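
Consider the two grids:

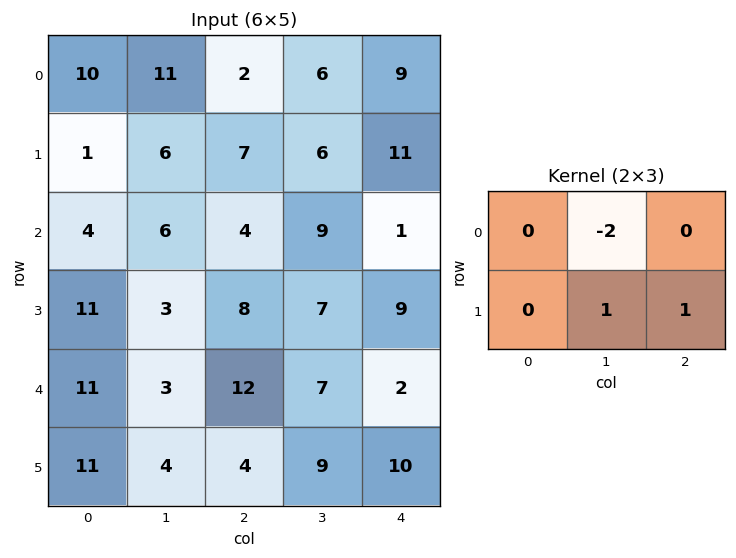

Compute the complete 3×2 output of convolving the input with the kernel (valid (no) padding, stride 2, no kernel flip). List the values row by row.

-9 5
-1 -2
2 5

Output[0,0]: The receptive field on the input at this output position is [10 11 2 / 1 6 7]. Elementwise product with the kernel and sum: 11·-2 + 6·1 + 7·1.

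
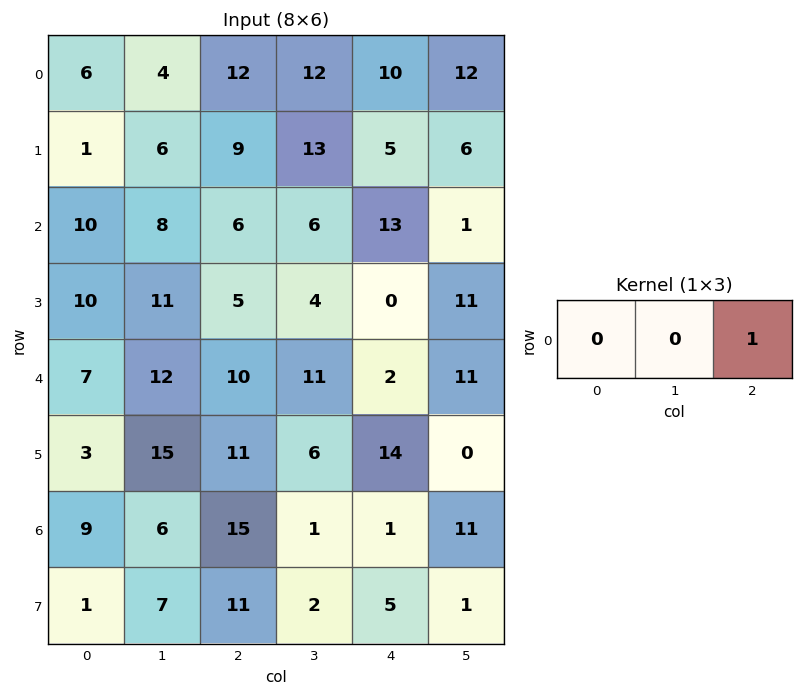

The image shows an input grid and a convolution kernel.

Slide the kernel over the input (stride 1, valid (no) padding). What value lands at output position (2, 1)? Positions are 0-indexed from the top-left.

6

The receptive field on the input at this output position is [8 6 6]. Elementwise product with the kernel and sum: 6·1.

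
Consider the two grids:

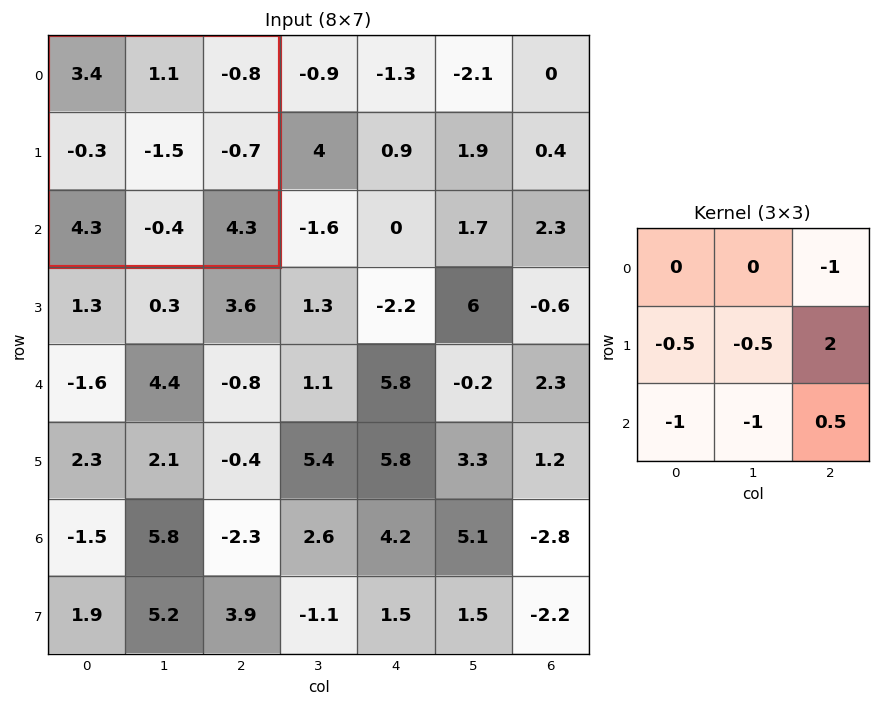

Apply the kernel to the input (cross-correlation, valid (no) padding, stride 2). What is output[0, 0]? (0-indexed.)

-1.45

The receptive field on the input at this output position is [3.4 1.1 -0.8 / -0.3 -1.5 -0.7 / 4.3 -0.4 4.3]. Elementwise product with the kernel and sum: -0.8·-1 + -0.3·-0.5 + -1.5·-0.5 + -0.7·2 + 4.3·-1 + -0.4·-1 + 4.3·0.5.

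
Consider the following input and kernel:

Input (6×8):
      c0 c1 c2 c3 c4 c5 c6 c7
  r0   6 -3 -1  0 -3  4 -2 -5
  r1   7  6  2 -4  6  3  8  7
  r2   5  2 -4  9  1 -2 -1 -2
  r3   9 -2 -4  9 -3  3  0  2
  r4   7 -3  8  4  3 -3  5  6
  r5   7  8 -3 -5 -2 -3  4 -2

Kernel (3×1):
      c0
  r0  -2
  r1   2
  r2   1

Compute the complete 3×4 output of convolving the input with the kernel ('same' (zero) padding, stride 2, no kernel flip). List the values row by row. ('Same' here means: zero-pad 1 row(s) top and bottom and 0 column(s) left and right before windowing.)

19 0 0 4
5 -16 -13 -18
3 21 10 14

Output[0,0]: The receptive field on the zero-padded input at this output position is [0 / 6 / 7]. Elementwise product with the kernel and sum: 0·-2 + 6·2 + 7·1.
Output[0,1]: The receptive field on the zero-padded input at this output position is [0 / -1 / 2]. Elementwise product with the kernel and sum: 0·-2 + -1·2 + 2·1.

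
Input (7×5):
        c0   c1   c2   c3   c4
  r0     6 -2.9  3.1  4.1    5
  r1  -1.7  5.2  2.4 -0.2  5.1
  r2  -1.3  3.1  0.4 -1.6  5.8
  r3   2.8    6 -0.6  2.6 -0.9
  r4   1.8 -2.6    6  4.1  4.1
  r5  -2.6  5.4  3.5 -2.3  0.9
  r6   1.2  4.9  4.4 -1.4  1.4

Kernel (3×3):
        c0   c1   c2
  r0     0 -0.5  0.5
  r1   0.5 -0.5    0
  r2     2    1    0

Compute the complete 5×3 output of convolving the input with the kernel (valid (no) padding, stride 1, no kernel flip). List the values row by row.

Output[0,0]: The receptive field on the input at this output position is [6 -2.9 3.1 / -1.7 5.2 2.4 / -1.3 3.1 0.4]. Elementwise product with the kernel and sum: -2.9·-0.5 + 3.1·0.5 + -1.7·0.5 + 5.2·-0.5 + -1.3·2 + 3.1·1.
Output[0,1]: The receptive field on the input at this output position is [-2.9 3.1 4.1 / 5.2 2.4 -0.2 / 3.1 0.4 -1.6]. Elementwise product with the kernel and sum: 3.1·-0.5 + 4.1·0.5 + 5.2·0.5 + 2.4·-0.5 + 3.1·2 + 0.4·1.

0.05 8.5 0.95
8 11.45 5.05
-1.95 3.1 18.2
-0.9 11.6 3.9
7.6 14.2 10.3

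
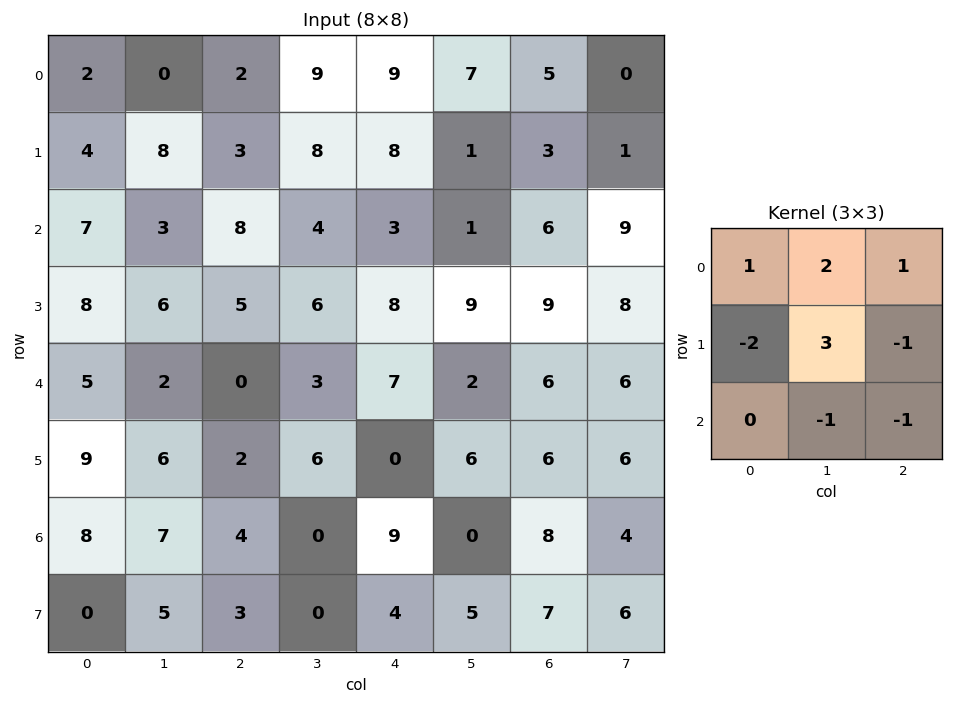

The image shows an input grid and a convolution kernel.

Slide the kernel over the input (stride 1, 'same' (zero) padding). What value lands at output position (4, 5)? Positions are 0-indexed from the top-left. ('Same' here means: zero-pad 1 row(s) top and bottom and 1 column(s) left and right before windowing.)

9

The receptive field on the zero-padded input at this output position is [8 9 9 / 7 2 6 / 0 6 6]. Elementwise product with the kernel and sum: 8·1 + 9·2 + 9·1 + 7·-2 + 2·3 + 6·-1 + 6·-1 + 6·-1.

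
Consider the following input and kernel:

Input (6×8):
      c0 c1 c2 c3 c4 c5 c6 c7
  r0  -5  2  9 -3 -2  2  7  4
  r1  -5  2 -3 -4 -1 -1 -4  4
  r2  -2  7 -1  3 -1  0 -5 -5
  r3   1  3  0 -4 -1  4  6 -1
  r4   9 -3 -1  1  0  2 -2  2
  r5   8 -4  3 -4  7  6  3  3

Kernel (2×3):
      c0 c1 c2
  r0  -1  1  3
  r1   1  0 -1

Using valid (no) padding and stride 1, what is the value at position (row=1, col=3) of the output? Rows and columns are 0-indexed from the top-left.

The receptive field on the input at this output position is [-4 -1 -1 / 3 -1 0]. Elementwise product with the kernel and sum: -4·-1 + -1·1 + -1·3 + 3·1 + 0·-1.

3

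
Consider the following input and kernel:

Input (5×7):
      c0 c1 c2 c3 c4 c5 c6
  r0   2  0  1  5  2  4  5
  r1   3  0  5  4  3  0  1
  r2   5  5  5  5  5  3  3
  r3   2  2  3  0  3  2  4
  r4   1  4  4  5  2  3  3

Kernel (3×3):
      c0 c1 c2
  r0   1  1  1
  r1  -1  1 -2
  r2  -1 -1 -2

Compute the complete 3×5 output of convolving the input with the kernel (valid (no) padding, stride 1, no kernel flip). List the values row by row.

Output[0,0]: The receptive field on the input at this output position is [2 0 1 / 3 0 5 / 5 5 5]. Elementwise product with the kernel and sum: 2·1 + 0·1 + 1·1 + 3·-1 + 0·1 + 5·-2 + 5·-1 + 5·-1 + 5·-2.

-30 -17 -19 -6 -8
-12 -6 -7 -6 -17
-4 -2 -7 -1 -9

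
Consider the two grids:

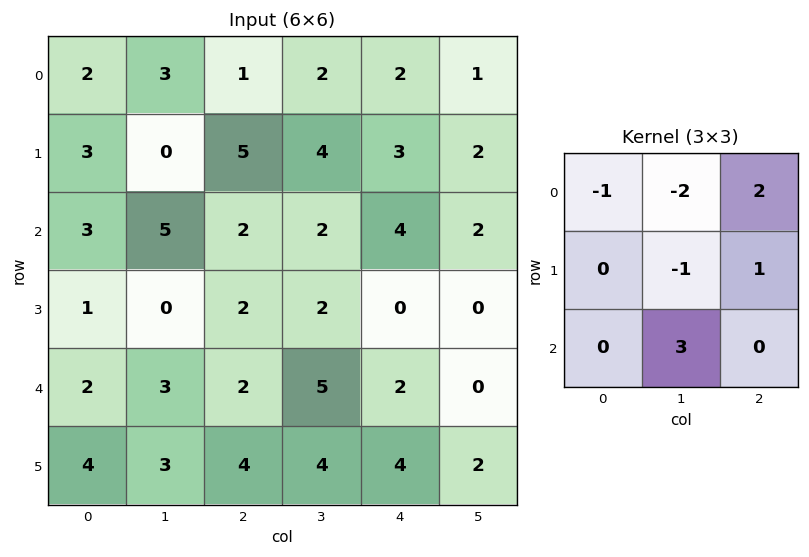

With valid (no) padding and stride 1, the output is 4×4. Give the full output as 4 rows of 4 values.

Output[0,0]: The receptive field on the input at this output position is [2 3 1 / 3 0 5 / 3 5 2]. Elementwise product with the kernel and sum: 2·-1 + 3·-2 + 1·2 + 0·-1 + 5·1 + 5·3.
Output[0,1]: The receptive field on the input at this output position is [3 1 2 / 0 5 4 / 5 2 2]. Elementwise product with the kernel and sum: 3·-1 + 1·-2 + 2·2 + 5·-1 + 4·1 + 2·3.

14 4 4 7
4 4 1 -8
2 1 15 0
11 15 3 8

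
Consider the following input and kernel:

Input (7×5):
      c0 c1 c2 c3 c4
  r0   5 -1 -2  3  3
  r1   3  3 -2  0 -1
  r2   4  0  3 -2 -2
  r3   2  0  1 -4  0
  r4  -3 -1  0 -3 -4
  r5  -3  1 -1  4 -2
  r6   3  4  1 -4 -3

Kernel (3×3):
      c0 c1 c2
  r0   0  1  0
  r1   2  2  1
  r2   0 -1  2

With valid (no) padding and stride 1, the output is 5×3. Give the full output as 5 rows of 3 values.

15 -7 -4
16 -7 4
6 -5 -13
-11 5 -22
-8 -5 -1

Output[0,0]: The receptive field on the input at this output position is [5 -1 -2 / 3 3 -2 / 4 0 3]. Elementwise product with the kernel and sum: -1·1 + 3·2 + 3·2 + -2·1 + 0·-1 + 3·2.
Output[0,1]: The receptive field on the input at this output position is [-1 -2 3 / 3 -2 0 / 0 3 -2]. Elementwise product with the kernel and sum: -2·1 + 3·2 + -2·2 + 0·1 + 3·-1 + -2·2.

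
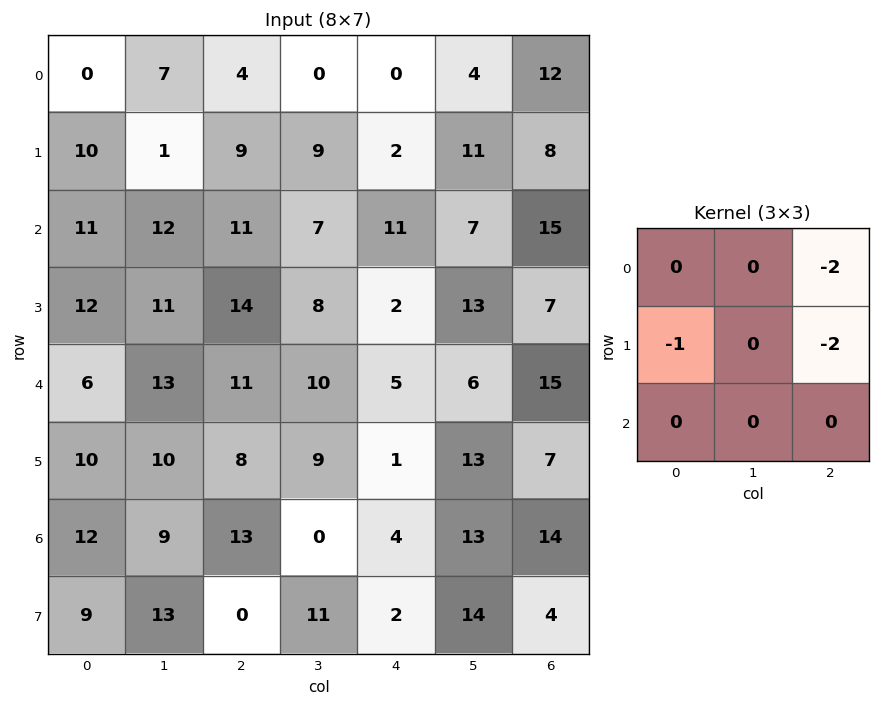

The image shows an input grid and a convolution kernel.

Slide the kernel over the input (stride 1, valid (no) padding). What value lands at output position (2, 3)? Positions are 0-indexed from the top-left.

The receptive field on the input at this output position is [7 11 7 / 8 2 13 / 10 5 6]. Elementwise product with the kernel and sum: 7·-2 + 8·-1 + 13·-2.

-48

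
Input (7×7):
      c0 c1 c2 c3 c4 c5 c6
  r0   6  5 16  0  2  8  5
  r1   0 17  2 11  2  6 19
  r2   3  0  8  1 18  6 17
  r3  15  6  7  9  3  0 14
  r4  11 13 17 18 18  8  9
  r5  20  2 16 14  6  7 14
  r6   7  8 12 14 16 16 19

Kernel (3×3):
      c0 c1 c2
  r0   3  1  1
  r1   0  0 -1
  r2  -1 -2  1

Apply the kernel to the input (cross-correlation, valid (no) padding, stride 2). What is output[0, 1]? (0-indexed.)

56

The receptive field on the input at this output position is [16 0 2 / 2 11 2 / 8 1 18]. Elementwise product with the kernel and sum: 16·3 + 0·1 + 2·1 + 2·-1 + 8·-1 + 1·-2 + 18·1.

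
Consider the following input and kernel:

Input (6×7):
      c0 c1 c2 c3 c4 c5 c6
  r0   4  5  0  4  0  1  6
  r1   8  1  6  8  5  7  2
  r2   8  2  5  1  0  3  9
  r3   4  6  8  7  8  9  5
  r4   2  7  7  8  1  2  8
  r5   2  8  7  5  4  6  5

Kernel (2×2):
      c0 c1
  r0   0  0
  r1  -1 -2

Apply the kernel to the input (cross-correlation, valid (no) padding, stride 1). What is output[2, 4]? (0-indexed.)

-26

The receptive field on the input at this output position is [0 3 / 8 9]. Elementwise product with the kernel and sum: 8·-1 + 9·-2.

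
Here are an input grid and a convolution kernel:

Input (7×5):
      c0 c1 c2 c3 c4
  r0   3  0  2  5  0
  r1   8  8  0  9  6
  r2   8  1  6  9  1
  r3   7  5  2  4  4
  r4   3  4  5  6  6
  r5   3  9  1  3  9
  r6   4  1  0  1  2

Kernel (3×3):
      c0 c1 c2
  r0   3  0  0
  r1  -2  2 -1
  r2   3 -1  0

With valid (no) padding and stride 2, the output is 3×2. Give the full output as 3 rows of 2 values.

32 27
23 27
31 9

Output[0,0]: The receptive field on the input at this output position is [3 0 2 / 8 8 0 / 8 1 6]. Elementwise product with the kernel and sum: 3·3 + 8·-2 + 8·2 + 0·-1 + 8·3 + 1·-1.
Output[0,1]: The receptive field on the input at this output position is [2 5 0 / 0 9 6 / 6 9 1]. Elementwise product with the kernel and sum: 2·3 + 0·-2 + 9·2 + 6·-1 + 6·3 + 9·-1.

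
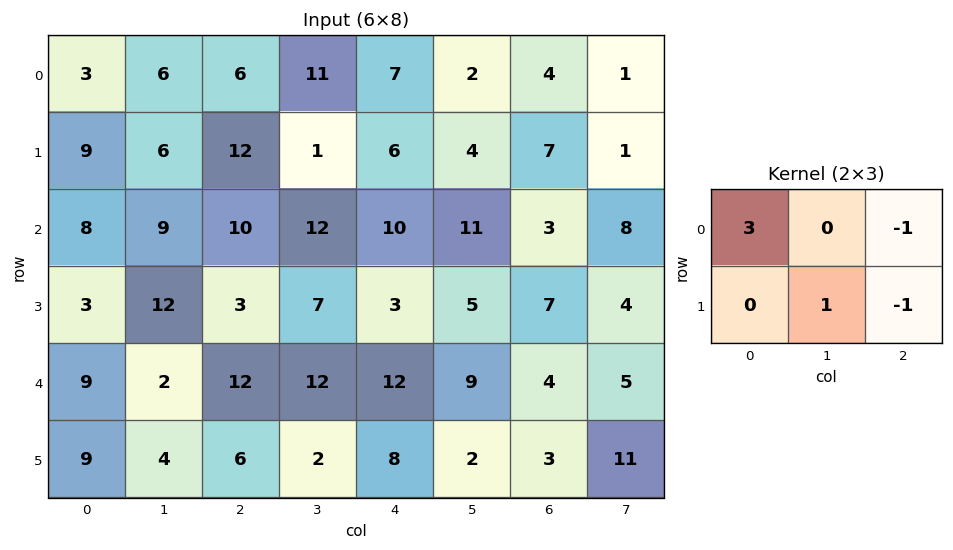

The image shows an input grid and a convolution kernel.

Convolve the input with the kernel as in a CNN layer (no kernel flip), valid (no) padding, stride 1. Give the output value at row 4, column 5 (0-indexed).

The receptive field on the input at this output position is [9 4 5 / 2 3 11]. Elementwise product with the kernel and sum: 9·3 + 5·-1 + 3·1 + 11·-1.

14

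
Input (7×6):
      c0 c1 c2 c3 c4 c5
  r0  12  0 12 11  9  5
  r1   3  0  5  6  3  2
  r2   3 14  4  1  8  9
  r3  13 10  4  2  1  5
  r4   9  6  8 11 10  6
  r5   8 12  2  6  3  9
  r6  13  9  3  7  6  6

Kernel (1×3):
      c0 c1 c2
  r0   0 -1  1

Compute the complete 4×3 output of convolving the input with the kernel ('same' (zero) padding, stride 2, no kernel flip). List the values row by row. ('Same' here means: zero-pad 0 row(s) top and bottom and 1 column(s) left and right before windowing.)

Output[0,0]: The receptive field on the zero-padded input at this output position is [0 12 0]. Elementwise product with the kernel and sum: 12·-1 + 0·1.
Output[0,1]: The receptive field on the zero-padded input at this output position is [0 12 11]. Elementwise product with the kernel and sum: 12·-1 + 11·1.

-12 -1 -4
11 -3 1
-3 3 -4
-4 4 0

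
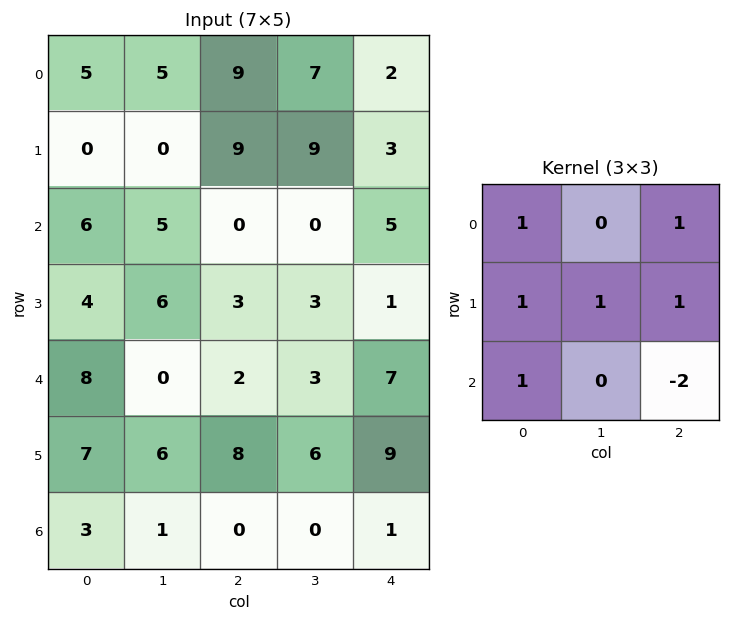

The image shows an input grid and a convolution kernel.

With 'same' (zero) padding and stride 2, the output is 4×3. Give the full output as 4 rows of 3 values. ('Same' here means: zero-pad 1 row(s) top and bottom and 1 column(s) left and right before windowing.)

Output[0,0]: The receptive field on the zero-padded input at this output position is [0 0 0 / 0 5 5 / 0 0 0]. Elementwise product with the kernel and sum: 0·1 + 0·1 + 0·1 + 5·1 + 5·1 + 0·1 + 0·-2.

10 3 18
-1 14 17
2 8 19
10 13 7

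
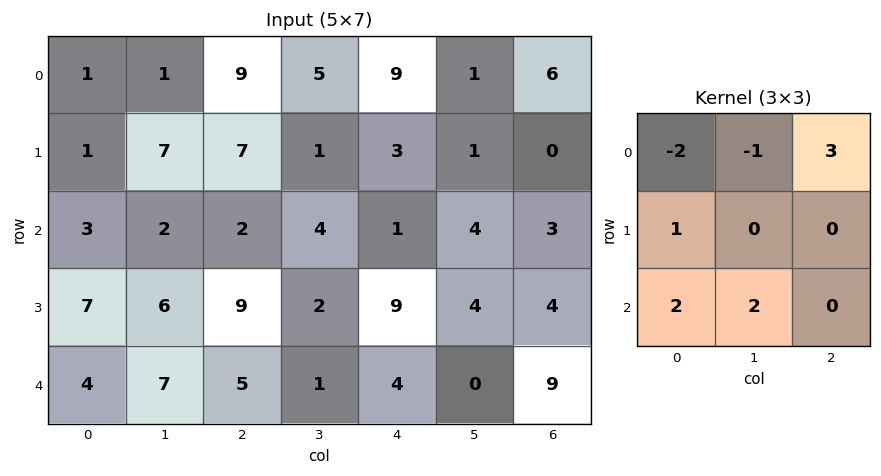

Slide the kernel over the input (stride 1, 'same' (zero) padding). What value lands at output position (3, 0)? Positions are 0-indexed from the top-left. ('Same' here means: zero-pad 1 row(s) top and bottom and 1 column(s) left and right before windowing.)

The receptive field on the zero-padded input at this output position is [0 3 2 / 0 7 6 / 0 4 7]. Elementwise product with the kernel and sum: 0·-2 + 3·-1 + 2·3 + 0·1 + 0·2 + 4·2.

11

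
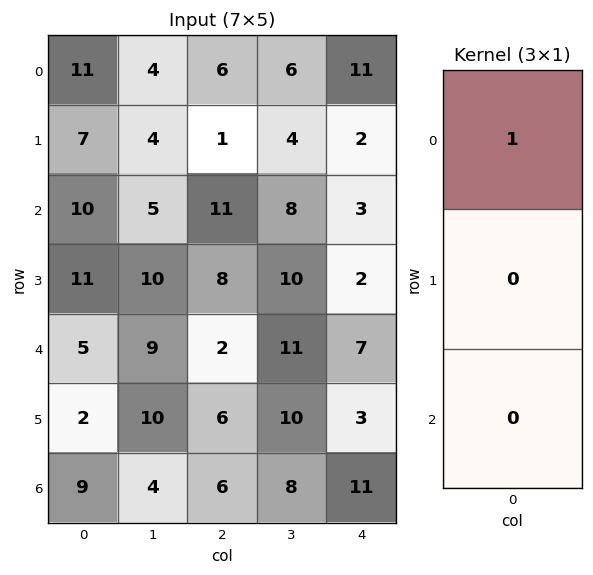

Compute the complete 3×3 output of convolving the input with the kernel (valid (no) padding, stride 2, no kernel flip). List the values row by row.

11 6 11
10 11 3
5 2 7

Output[0,0]: The receptive field on the input at this output position is [11 / 7 / 10]. Elementwise product with the kernel and sum: 11·1.
Output[0,1]: The receptive field on the input at this output position is [6 / 1 / 11]. Elementwise product with the kernel and sum: 6·1.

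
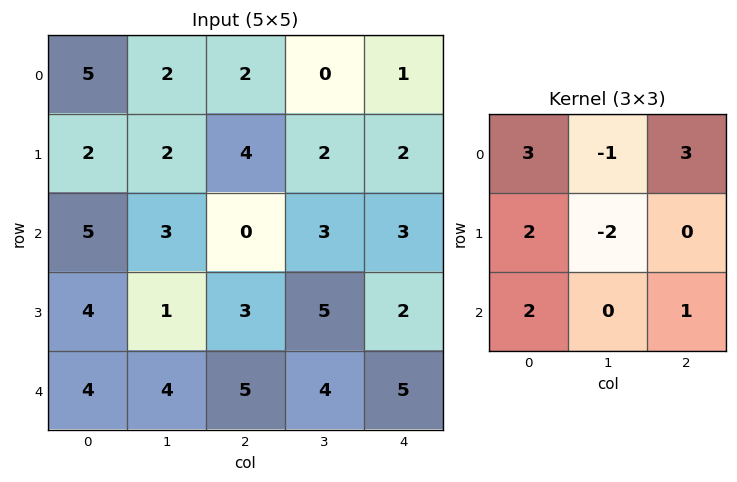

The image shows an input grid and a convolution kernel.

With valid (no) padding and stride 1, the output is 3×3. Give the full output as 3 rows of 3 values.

Output[0,0]: The receptive field on the input at this output position is [5 2 2 / 2 2 4 / 5 3 0]. Elementwise product with the kernel and sum: 5·3 + 2·-1 + 2·3 + 2·2 + 2·-2 + 5·2 + 0·1.
Output[0,1]: The receptive field on the input at this output position is [2 2 0 / 2 4 2 / 3 0 3]. Elementwise product with the kernel and sum: 2·3 + 2·-1 + 0·3 + 2·2 + 4·-2 + 3·2 + 3·1.

29 9 16
31 21 18
31 26 17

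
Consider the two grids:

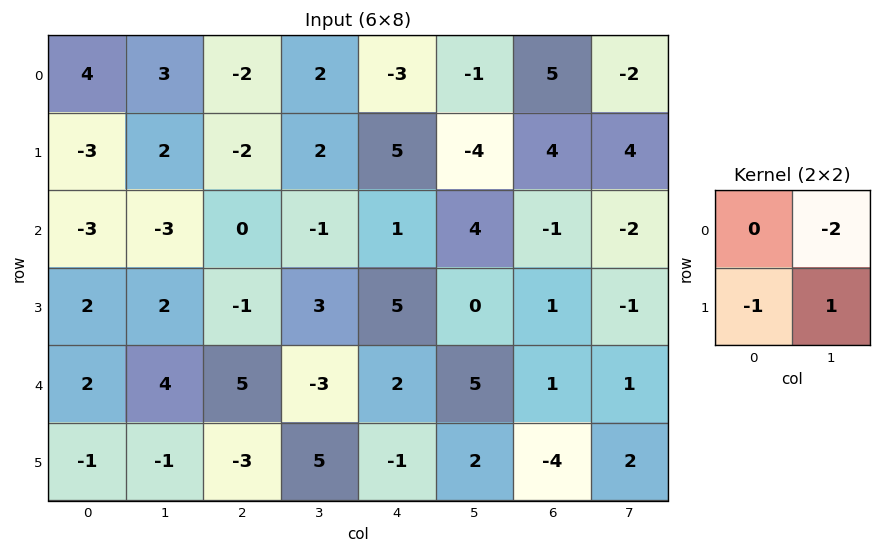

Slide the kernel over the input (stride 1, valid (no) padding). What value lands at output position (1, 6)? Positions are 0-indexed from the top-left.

-9

The receptive field on the input at this output position is [4 4 / -1 -2]. Elementwise product with the kernel and sum: 4·-2 + -1·-1 + -2·1.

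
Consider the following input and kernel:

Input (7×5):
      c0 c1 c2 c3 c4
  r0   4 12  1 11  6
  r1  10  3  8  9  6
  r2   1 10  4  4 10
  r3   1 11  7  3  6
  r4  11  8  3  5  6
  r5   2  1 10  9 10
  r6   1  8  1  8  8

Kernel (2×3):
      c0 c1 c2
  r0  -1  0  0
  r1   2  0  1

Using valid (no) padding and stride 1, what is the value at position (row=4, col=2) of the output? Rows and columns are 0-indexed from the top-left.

27

The receptive field on the input at this output position is [3 5 6 / 10 9 10]. Elementwise product with the kernel and sum: 3·-1 + 10·2 + 10·1.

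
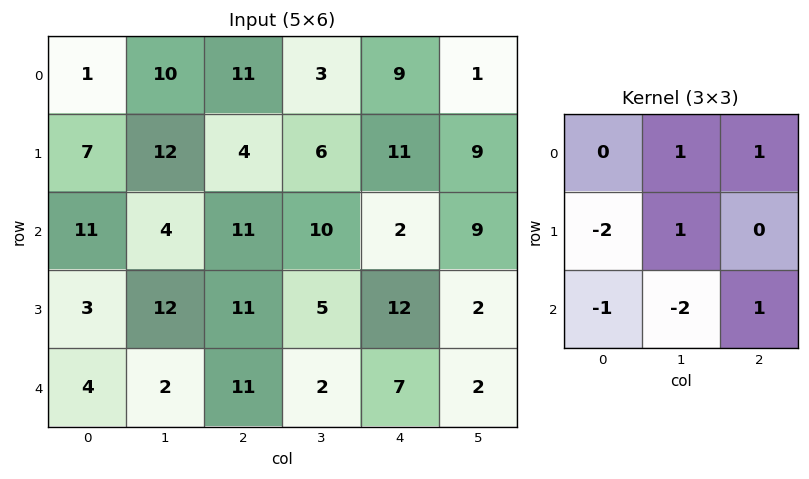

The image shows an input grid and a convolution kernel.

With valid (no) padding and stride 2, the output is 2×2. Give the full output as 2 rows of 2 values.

11 -19
24 -13

Output[0,0]: The receptive field on the input at this output position is [1 10 11 / 7 12 4 / 11 4 11]. Elementwise product with the kernel and sum: 10·1 + 11·1 + 7·-2 + 12·1 + 11·-1 + 4·-2 + 11·1.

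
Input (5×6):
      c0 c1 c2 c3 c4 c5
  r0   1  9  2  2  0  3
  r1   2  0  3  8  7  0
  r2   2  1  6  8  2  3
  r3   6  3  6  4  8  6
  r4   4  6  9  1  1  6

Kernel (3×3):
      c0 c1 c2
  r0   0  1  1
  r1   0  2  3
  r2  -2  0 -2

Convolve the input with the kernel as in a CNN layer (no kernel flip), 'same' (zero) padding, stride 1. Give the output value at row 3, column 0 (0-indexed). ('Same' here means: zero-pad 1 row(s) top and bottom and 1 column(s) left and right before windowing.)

The receptive field on the zero-padded input at this output position is [0 2 1 / 0 6 3 / 0 4 6]. Elementwise product with the kernel and sum: 2·1 + 1·1 + 6·2 + 3·3 + 0·-2 + 6·-2.

12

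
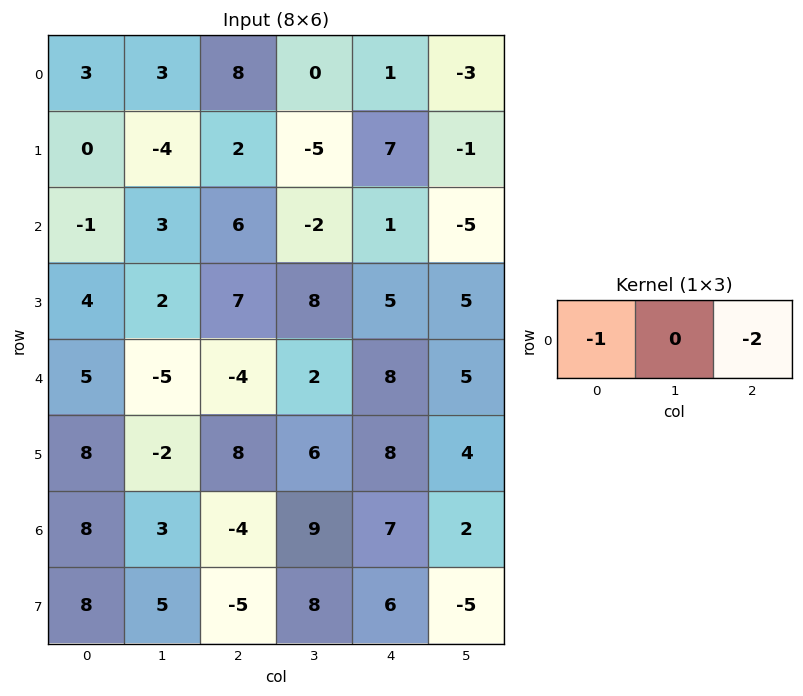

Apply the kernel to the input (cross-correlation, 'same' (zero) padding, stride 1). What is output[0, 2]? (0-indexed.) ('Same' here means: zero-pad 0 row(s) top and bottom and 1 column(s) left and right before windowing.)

The receptive field on the zero-padded input at this output position is [3 8 0]. Elementwise product with the kernel and sum: 3·-1 + 0·-2.

-3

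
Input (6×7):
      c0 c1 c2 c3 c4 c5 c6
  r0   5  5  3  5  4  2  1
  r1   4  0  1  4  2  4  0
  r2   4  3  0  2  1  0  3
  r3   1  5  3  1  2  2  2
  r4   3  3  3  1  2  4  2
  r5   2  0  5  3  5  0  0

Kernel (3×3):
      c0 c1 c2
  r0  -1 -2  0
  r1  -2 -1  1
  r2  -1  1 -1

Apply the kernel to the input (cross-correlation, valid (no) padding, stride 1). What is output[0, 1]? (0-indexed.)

The receptive field on the input at this output position is [5 3 5 / 0 1 4 / 3 0 2]. Elementwise product with the kernel and sum: 5·-1 + 3·-2 + 0·-2 + 1·-1 + 4·1 + 3·-1 + 0·1 + 2·-1.

-13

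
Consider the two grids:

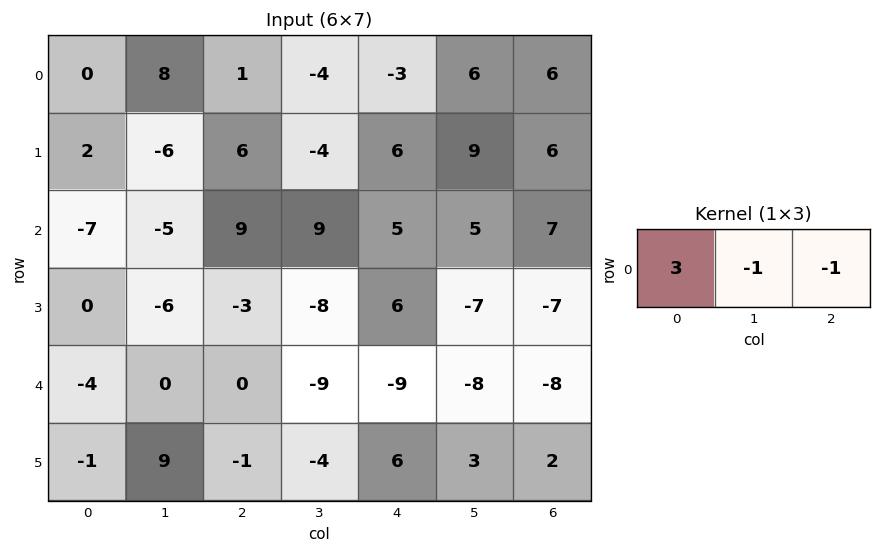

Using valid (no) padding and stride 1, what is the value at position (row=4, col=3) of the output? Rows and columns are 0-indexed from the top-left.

The receptive field on the input at this output position is [-9 -9 -8]. Elementwise product with the kernel and sum: -9·3 + -9·-1 + -8·-1.

-10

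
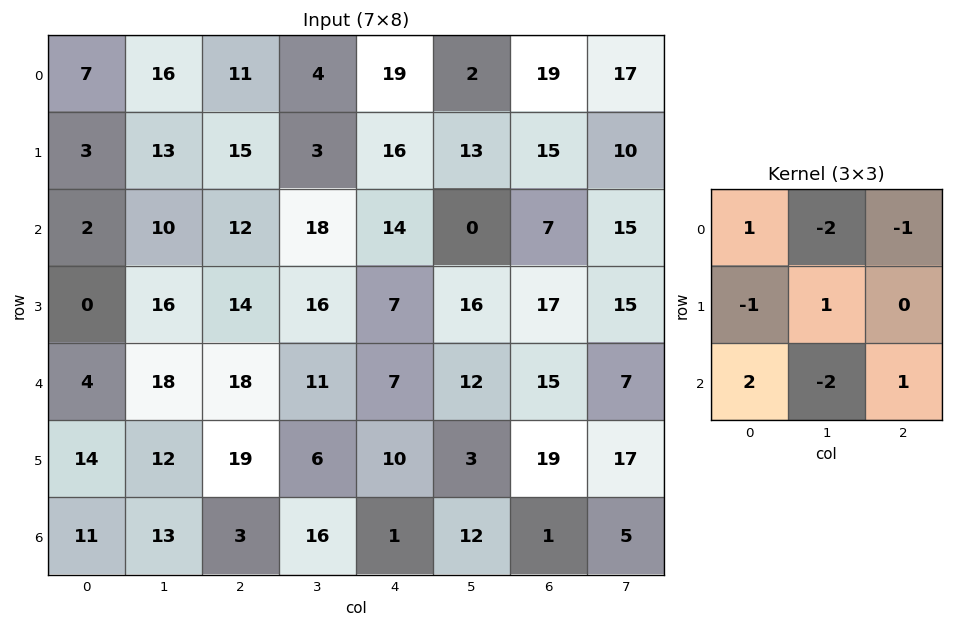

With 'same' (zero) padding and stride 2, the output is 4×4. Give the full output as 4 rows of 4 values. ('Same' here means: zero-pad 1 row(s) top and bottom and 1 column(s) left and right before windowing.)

Output[0,0]: The receptive field on the zero-padded input at this output position is [0 0 0 / 0 7 16 / 0 3 13]. Elementwise product with the kernel and sum: 0·1 + 0·-2 + 0·-1 + 0·-1 + 7·1 + 0·2 + 3·-2 + 13·1.
Output[0,1]: The receptive field on the zero-padded input at this output position is [0 0 0 / 16 11 4 / 13 15 3]. Elementwise product with the kernel and sum: 0·1 + 0·-2 + 0·-1 + 16·-1 + 11·1 + 13·2 + 15·-2 + 3·1.

14 -6 2 23
-1 2 -12 -7
-28 -36 -23 -45
-29 -42 -32 -63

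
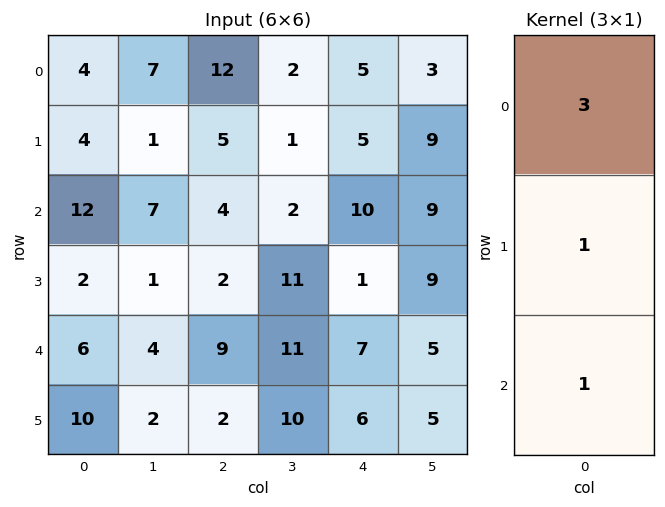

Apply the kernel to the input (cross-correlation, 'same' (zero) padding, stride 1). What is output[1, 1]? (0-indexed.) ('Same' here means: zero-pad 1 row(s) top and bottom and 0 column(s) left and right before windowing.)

29

The receptive field on the zero-padded input at this output position is [7 / 1 / 7]. Elementwise product with the kernel and sum: 7·3 + 1·1 + 7·1.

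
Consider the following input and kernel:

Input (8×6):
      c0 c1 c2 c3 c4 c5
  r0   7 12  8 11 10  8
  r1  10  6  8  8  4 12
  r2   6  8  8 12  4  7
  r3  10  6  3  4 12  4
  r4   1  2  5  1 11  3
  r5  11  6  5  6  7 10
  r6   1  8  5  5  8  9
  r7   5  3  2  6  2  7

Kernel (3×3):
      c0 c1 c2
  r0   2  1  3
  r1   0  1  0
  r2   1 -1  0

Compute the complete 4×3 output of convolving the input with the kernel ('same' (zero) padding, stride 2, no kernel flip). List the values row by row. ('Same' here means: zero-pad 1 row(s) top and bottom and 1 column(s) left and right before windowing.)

Output[0,0]: The receptive field on the zero-padded input at this output position is [0 0 0 / 0 7 12 / 0 10 6]. Elementwise product with the kernel and sum: 0·2 + 0·1 + 0·3 + 7·1 + 0·1 + 10·-1.
Output[0,1]: The receptive field on the zero-padded input at this output position is [0 0 0 / 12 8 11 / 6 8 8]. Elementwise product with the kernel and sum: 0·2 + 0·1 + 0·3 + 8·1 + 6·1 + 8·-1.

-3 6 14
24 55 52
18 33 42
25 41 61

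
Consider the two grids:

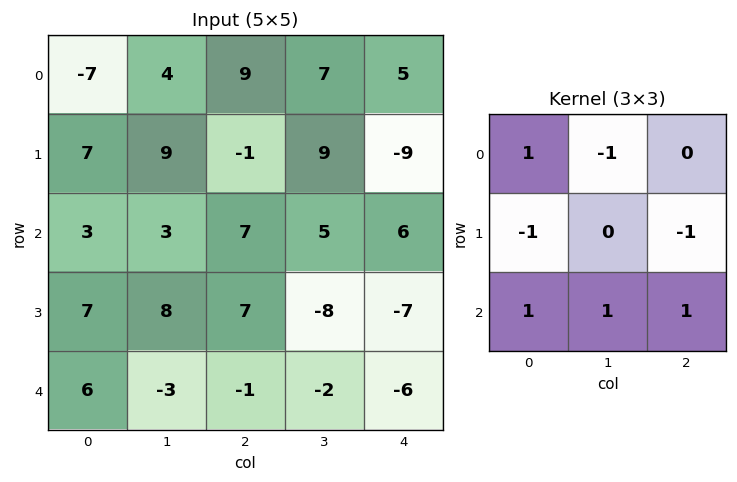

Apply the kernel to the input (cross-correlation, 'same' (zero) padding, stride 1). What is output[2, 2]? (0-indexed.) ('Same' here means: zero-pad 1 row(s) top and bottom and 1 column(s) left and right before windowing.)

The receptive field on the zero-padded input at this output position is [9 -1 9 / 3 7 5 / 8 7 -8]. Elementwise product with the kernel and sum: 9·1 + -1·-1 + 3·-1 + 5·-1 + 8·1 + 7·1 + -8·1.

9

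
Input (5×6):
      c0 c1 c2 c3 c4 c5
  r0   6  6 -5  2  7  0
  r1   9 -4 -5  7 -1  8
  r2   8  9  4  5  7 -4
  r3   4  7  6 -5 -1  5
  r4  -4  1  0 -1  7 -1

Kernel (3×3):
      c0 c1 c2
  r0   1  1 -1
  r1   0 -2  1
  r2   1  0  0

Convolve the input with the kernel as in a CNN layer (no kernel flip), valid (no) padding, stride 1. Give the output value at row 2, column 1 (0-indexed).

-8

The receptive field on the input at this output position is [9 4 5 / 7 6 -5 / 1 0 -1]. Elementwise product with the kernel and sum: 9·1 + 4·1 + 5·-1 + 6·-2 + -5·1 + 1·1.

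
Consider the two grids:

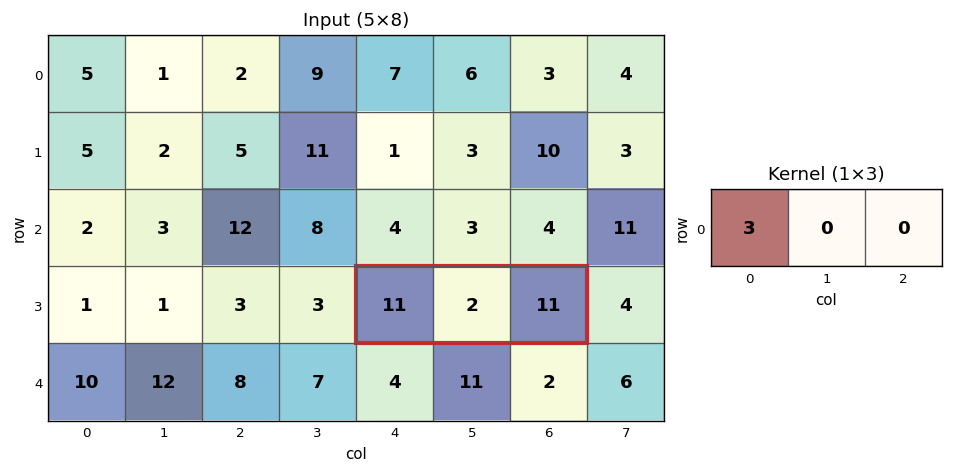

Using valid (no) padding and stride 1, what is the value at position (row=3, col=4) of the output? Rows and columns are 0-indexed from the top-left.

The receptive field on the input at this output position is [11 2 11]. Elementwise product with the kernel and sum: 11·3.

33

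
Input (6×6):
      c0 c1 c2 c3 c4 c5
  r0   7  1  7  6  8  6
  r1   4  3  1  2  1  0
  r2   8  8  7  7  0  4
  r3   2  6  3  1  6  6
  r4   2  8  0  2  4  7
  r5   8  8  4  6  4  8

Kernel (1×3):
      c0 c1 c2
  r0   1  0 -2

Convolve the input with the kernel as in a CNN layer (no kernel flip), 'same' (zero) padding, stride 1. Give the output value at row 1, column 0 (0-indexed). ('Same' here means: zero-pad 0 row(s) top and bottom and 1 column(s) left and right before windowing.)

-6

The receptive field on the zero-padded input at this output position is [0 4 3]. Elementwise product with the kernel and sum: 0·1 + 3·-2.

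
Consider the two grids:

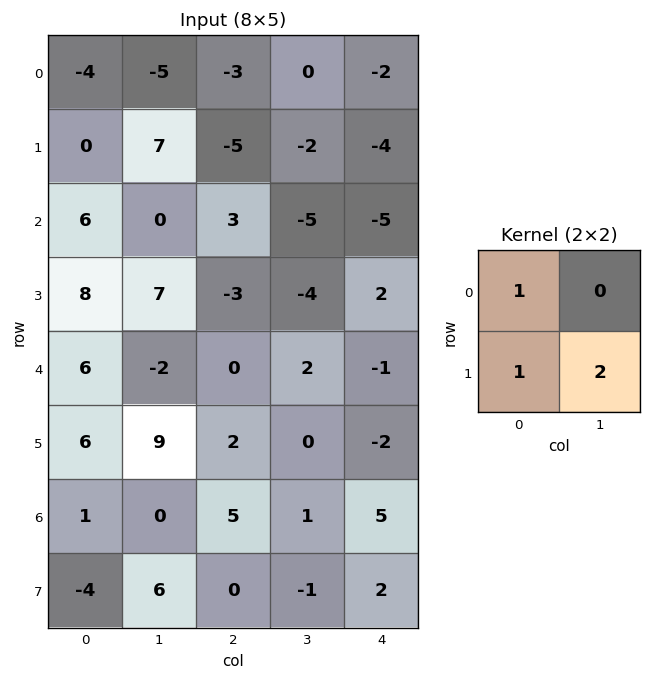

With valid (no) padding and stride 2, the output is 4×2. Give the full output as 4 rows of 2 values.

10 -12
28 -8
30 2
9 3

Output[0,0]: The receptive field on the input at this output position is [-4 -5 / 0 7]. Elementwise product with the kernel and sum: -4·1 + 0·1 + 7·2.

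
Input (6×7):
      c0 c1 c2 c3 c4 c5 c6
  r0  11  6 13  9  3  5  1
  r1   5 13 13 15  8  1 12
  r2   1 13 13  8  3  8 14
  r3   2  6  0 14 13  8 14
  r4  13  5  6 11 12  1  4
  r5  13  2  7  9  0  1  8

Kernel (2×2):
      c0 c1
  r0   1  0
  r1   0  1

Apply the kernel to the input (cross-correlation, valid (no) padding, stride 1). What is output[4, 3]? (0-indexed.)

The receptive field on the input at this output position is [11 12 / 9 0]. Elementwise product with the kernel and sum: 11·1 + 0·1.

11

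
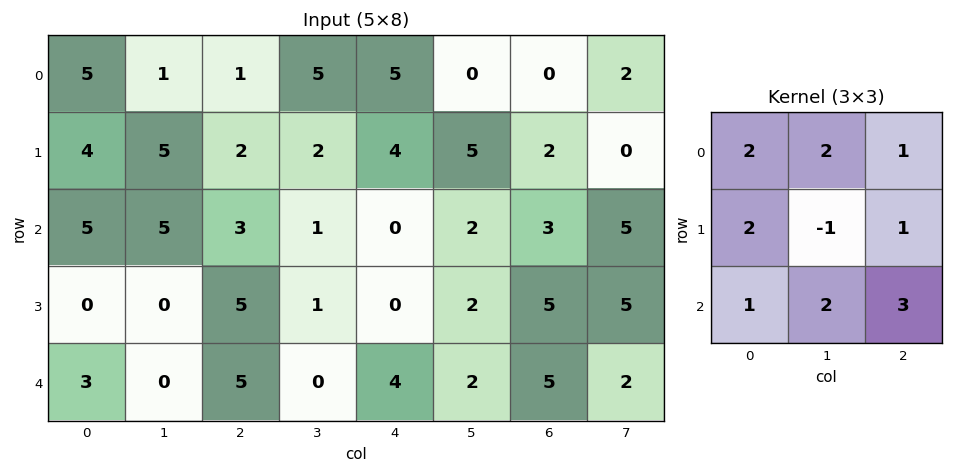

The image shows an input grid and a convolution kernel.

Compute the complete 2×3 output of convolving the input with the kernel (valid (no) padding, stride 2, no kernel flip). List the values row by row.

42 28 28
46 34 33

Output[0,0]: The receptive field on the input at this output position is [5 1 1 / 4 5 2 / 5 5 3]. Elementwise product with the kernel and sum: 5·2 + 1·2 + 1·1 + 4·2 + 5·-1 + 2·1 + 5·1 + 5·2 + 3·3.
Output[0,1]: The receptive field on the input at this output position is [1 5 5 / 2 2 4 / 3 1 0]. Elementwise product with the kernel and sum: 1·2 + 5·2 + 5·1 + 2·2 + 2·-1 + 4·1 + 3·1 + 1·2 + 0·3.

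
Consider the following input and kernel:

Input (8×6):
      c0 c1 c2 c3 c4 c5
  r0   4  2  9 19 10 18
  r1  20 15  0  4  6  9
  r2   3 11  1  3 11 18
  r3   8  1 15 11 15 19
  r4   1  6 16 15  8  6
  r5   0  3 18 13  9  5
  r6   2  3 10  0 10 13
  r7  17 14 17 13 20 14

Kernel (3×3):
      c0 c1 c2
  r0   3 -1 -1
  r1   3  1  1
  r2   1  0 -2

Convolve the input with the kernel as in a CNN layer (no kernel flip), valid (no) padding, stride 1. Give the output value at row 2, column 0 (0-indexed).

6

The receptive field on the input at this output position is [3 11 1 / 8 1 15 / 1 6 16]. Elementwise product with the kernel and sum: 3·3 + 11·-1 + 1·-1 + 8·3 + 1·1 + 15·1 + 1·1 + 16·-2.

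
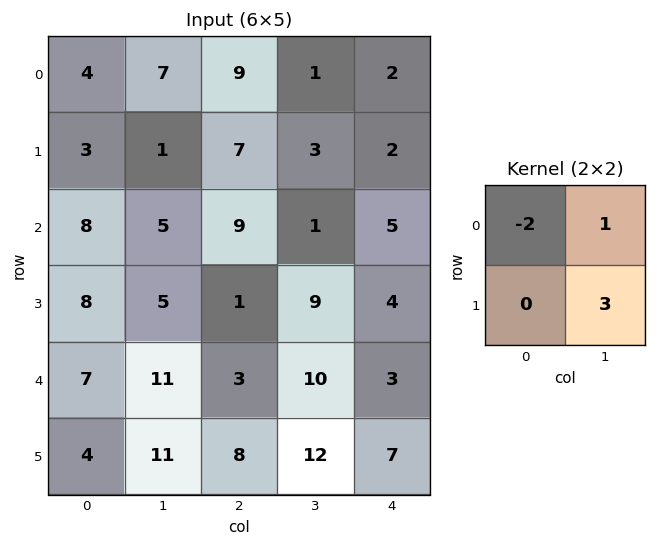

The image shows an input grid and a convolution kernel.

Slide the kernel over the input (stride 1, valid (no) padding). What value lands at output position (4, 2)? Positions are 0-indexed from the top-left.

40

The receptive field on the input at this output position is [3 10 / 8 12]. Elementwise product with the kernel and sum: 3·-2 + 10·1 + 12·3.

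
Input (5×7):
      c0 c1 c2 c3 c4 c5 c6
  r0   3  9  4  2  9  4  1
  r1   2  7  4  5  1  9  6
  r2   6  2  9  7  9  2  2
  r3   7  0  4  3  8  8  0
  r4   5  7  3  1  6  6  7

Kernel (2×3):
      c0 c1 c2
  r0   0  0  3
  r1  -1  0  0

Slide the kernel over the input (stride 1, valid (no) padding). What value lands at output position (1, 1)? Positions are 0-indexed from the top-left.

The receptive field on the input at this output position is [7 4 5 / 2 9 7]. Elementwise product with the kernel and sum: 5·3 + 2·-1.

13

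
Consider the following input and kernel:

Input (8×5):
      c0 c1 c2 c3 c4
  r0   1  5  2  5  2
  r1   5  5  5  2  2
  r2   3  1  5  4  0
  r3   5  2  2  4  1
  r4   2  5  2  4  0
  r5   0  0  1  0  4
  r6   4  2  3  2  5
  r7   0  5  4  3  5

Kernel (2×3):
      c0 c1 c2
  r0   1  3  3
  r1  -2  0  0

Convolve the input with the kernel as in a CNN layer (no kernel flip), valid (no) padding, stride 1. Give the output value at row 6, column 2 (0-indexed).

The receptive field on the input at this output position is [3 2 5 / 4 3 5]. Elementwise product with the kernel and sum: 3·1 + 2·3 + 5·3 + 4·-2.

16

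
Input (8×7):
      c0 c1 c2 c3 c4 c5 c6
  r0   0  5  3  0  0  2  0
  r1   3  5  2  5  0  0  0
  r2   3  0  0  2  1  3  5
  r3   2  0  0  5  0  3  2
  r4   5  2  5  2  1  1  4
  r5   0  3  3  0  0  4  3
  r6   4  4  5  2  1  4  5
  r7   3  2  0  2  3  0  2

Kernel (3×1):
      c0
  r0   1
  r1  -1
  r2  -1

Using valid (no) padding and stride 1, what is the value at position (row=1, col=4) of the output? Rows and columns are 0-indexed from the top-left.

-1

The receptive field on the input at this output position is [0 / 1 / 0]. Elementwise product with the kernel and sum: 0·1 + 1·-1 + 0·-1.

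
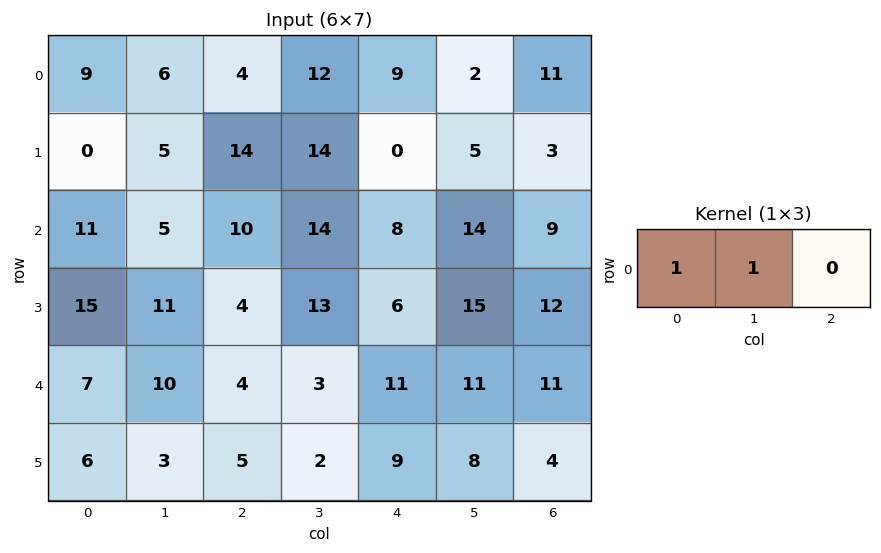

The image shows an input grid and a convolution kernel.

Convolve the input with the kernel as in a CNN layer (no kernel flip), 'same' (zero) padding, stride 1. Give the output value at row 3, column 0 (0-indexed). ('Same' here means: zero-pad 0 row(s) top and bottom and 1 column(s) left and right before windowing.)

The receptive field on the zero-padded input at this output position is [0 15 11]. Elementwise product with the kernel and sum: 0·1 + 15·1.

15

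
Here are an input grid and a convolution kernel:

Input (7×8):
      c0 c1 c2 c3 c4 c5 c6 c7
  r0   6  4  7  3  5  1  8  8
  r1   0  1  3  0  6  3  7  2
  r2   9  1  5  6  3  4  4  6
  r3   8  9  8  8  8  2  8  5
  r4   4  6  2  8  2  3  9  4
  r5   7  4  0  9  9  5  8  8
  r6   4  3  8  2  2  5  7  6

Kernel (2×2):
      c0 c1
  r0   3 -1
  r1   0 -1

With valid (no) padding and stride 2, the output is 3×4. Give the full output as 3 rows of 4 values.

Output[0,0]: The receptive field on the input at this output position is [6 4 / 0 1]. Elementwise product with the kernel and sum: 6·3 + 4·-1 + 1·-1.
Output[0,1]: The receptive field on the input at this output position is [7 3 / 3 0]. Elementwise product with the kernel and sum: 7·3 + 3·-1 + 0·-1.

13 18 11 14
17 1 3 1
2 -11 -2 15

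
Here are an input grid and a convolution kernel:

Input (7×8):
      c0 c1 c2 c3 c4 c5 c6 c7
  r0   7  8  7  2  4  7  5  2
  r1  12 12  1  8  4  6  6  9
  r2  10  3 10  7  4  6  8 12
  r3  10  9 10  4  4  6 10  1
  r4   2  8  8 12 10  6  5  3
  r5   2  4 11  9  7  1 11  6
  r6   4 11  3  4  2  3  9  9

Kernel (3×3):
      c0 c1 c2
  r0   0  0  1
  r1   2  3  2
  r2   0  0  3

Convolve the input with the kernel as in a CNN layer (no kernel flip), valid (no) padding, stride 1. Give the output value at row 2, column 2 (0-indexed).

74

The receptive field on the input at this output position is [10 7 4 / 10 4 4 / 8 12 10]. Elementwise product with the kernel and sum: 4·1 + 10·2 + 4·3 + 4·2 + 10·3.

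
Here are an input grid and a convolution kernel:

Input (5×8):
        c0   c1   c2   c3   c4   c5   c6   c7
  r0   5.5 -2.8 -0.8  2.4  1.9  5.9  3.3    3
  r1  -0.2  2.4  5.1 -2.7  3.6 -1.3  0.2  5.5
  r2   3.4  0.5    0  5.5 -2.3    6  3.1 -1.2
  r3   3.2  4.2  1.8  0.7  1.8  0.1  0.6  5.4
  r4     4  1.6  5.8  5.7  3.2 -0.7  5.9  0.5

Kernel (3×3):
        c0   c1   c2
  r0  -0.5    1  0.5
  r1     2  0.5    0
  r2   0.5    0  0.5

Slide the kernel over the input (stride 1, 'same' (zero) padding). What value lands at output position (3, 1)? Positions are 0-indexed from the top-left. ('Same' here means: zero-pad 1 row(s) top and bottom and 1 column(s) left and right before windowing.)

The receptive field on the zero-padded input at this output position is [3.4 0.5 0 / 3.2 4.2 1.8 / 4 1.6 5.8]. Elementwise product with the kernel and sum: 3.4·-0.5 + 0.5·1 + 0·0.5 + 3.2·2 + 4.2·0.5 + 4·0.5 + 5.8·0.5.

12.2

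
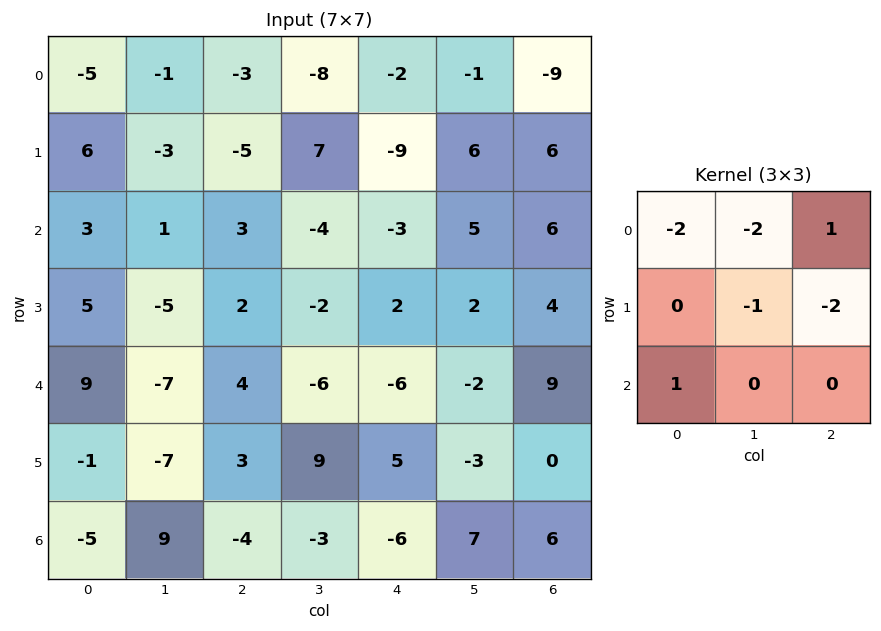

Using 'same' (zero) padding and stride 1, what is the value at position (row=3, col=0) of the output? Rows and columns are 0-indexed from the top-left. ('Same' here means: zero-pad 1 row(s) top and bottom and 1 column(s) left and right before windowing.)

The receptive field on the zero-padded input at this output position is [0 3 1 / 0 5 -5 / 0 9 -7]. Elementwise product with the kernel and sum: 0·-2 + 3·-2 + 1·1 + 5·-1 + -5·-2 + 0·1.

0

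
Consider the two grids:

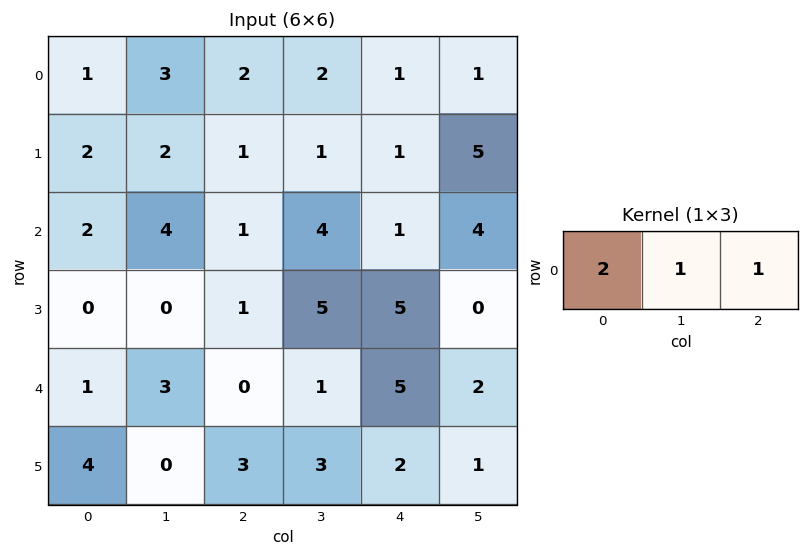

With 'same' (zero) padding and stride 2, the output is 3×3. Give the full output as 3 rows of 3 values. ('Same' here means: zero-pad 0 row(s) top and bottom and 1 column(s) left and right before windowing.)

Output[0,0]: The receptive field on the zero-padded input at this output position is [0 1 3]. Elementwise product with the kernel and sum: 0·2 + 1·1 + 3·1.
Output[0,1]: The receptive field on the zero-padded input at this output position is [3 2 2]. Elementwise product with the kernel and sum: 3·2 + 2·1 + 2·1.

4 10 6
6 13 13
4 7 9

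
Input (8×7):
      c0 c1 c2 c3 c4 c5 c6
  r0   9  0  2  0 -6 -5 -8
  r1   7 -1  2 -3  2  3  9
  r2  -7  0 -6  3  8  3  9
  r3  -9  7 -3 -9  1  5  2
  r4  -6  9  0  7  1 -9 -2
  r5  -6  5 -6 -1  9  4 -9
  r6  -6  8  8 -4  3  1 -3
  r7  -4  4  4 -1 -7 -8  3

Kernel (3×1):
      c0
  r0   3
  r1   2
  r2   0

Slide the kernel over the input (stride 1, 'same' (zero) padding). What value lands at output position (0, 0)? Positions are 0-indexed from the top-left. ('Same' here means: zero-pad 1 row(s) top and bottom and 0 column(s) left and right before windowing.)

18

The receptive field on the zero-padded input at this output position is [0 / 9 / 7]. Elementwise product with the kernel and sum: 0·3 + 9·2.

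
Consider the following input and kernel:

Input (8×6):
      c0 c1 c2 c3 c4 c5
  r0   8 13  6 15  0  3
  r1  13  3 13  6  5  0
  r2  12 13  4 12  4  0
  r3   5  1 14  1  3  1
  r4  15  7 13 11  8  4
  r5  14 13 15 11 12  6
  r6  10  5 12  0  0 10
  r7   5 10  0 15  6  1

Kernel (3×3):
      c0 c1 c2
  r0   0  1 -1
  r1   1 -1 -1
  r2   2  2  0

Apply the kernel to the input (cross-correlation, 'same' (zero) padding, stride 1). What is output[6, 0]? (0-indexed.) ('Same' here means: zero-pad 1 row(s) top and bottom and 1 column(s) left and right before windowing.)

The receptive field on the zero-padded input at this output position is [0 14 13 / 0 10 5 / 0 5 10]. Elementwise product with the kernel and sum: 14·1 + 13·-1 + 0·1 + 10·-1 + 5·-1 + 0·2 + 5·2.

-4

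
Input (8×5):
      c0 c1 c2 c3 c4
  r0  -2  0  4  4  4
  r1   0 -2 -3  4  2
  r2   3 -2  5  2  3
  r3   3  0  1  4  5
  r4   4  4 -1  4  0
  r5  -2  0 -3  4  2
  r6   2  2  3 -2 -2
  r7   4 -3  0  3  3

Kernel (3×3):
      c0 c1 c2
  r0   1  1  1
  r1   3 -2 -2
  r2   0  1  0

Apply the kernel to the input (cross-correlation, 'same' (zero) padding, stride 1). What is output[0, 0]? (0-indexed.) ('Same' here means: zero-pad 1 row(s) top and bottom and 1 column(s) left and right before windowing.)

4

The receptive field on the zero-padded input at this output position is [0 0 0 / 0 -2 0 / 0 0 -2]. Elementwise product with the kernel and sum: 0·1 + 0·1 + 0·1 + 0·3 + -2·-2 + 0·-2 + 0·1.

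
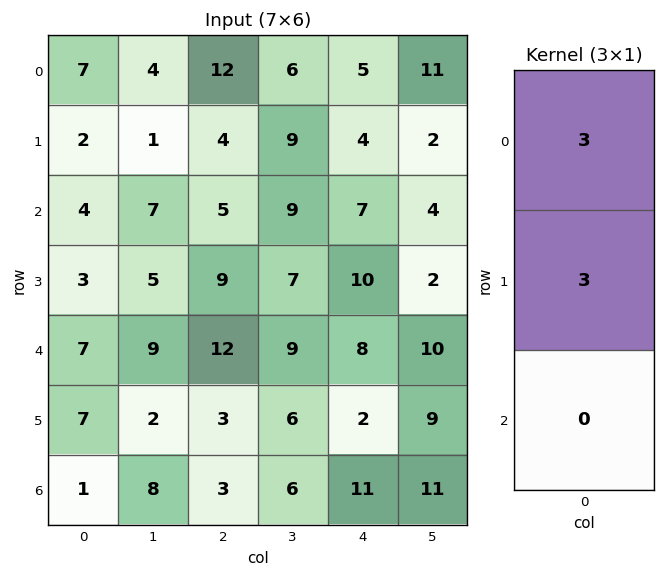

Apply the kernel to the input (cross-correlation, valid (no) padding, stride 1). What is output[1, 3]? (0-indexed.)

The receptive field on the input at this output position is [9 / 9 / 7]. Elementwise product with the kernel and sum: 9·3 + 9·3.

54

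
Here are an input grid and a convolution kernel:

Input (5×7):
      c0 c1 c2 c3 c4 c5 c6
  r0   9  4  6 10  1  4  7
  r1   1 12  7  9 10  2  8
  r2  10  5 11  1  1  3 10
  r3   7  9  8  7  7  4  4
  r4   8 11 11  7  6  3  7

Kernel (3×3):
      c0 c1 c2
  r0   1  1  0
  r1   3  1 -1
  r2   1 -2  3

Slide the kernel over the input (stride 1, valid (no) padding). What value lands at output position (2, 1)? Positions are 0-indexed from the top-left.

54

The receptive field on the input at this output position is [5 11 1 / 9 8 7 / 11 11 7]. Elementwise product with the kernel and sum: 5·1 + 11·1 + 9·3 + 8·1 + 7·-1 + 11·1 + 11·-2 + 7·3.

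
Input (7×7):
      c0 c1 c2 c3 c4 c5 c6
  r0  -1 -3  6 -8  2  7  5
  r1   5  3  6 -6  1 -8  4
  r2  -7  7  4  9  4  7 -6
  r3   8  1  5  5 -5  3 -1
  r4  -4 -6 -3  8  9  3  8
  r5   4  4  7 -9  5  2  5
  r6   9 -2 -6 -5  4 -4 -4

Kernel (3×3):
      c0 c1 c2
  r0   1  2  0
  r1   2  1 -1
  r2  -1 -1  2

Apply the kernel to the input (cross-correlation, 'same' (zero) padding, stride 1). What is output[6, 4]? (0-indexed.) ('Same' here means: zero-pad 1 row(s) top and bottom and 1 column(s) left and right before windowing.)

The receptive field on the zero-padded input at this output position is [-9 5 2 / -5 4 -4 / 0 0 0]. Elementwise product with the kernel and sum: -9·1 + 5·2 + -5·2 + 4·1 + -4·-1 + 0·-1 + 0·-1 + 0·2.

-1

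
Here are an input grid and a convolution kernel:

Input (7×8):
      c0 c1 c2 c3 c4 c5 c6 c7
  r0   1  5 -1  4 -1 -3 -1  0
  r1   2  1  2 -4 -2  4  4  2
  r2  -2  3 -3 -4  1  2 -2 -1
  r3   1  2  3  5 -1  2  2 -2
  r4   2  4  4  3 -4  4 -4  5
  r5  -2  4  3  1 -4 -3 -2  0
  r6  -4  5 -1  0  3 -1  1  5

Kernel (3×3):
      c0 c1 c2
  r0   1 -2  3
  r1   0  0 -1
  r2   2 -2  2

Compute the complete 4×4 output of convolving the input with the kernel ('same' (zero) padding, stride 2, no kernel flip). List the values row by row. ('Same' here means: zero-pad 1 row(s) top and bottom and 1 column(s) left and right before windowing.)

-7 -14 7 4
-2 -3 26 -1
12 12 13 -15
11 1 1 -4

Output[0,0]: The receptive field on the zero-padded input at this output position is [0 0 0 / 0 1 5 / 0 2 1]. Elementwise product with the kernel and sum: 0·1 + 0·-2 + 0·3 + 5·-1 + 0·2 + 2·-2 + 1·2.
Output[0,1]: The receptive field on the zero-padded input at this output position is [0 0 0 / 5 -1 4 / 1 2 -4]. Elementwise product with the kernel and sum: 0·1 + 0·-2 + 0·3 + 4·-1 + 1·2 + 2·-2 + -4·2.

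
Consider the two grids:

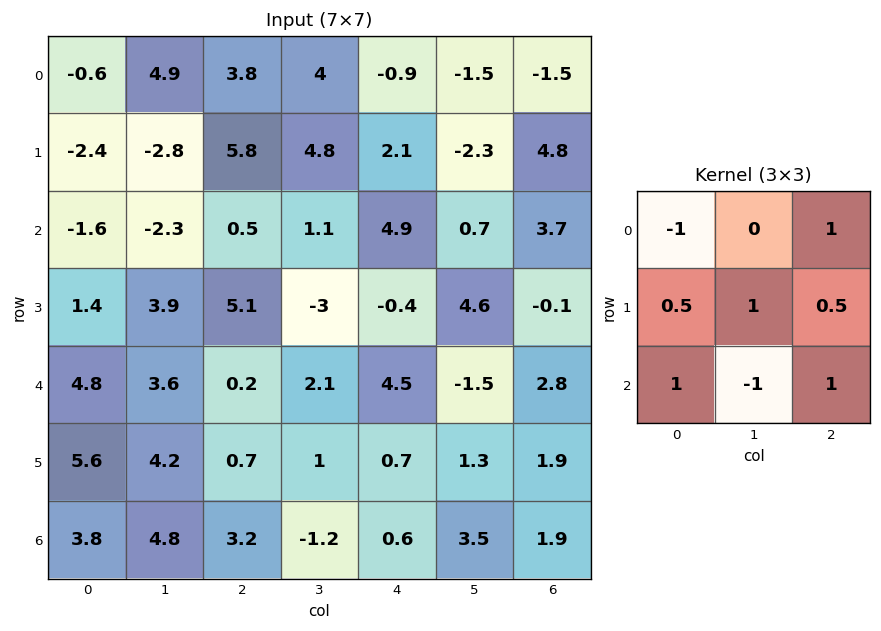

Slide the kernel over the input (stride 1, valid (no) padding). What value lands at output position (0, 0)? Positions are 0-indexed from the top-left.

The receptive field on the input at this output position is [-0.6 4.9 3.8 / -2.4 -2.8 5.8 / -1.6 -2.3 0.5]. Elementwise product with the kernel and sum: -0.6·-1 + 3.8·1 + -2.4·0.5 + -2.8·1 + 5.8·0.5 + -1.6·1 + -2.3·-1 + 0.5·1.

4.5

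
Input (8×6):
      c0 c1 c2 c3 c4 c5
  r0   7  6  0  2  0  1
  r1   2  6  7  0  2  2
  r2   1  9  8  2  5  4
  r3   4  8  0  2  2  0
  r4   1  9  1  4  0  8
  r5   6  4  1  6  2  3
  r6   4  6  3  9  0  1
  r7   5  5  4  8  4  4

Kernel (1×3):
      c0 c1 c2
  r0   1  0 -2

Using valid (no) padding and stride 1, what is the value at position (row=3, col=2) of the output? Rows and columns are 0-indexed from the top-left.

-4

The receptive field on the input at this output position is [0 2 2]. Elementwise product with the kernel and sum: 0·1 + 2·-2.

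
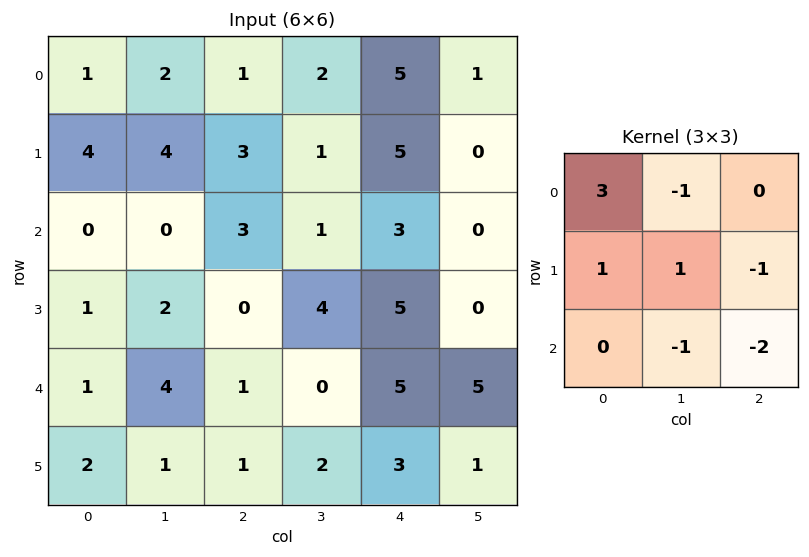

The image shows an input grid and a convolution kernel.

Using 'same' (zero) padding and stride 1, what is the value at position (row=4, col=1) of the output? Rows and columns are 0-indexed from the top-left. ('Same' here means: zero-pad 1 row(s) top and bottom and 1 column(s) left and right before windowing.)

The receptive field on the zero-padded input at this output position is [1 2 0 / 1 4 1 / 2 1 1]. Elementwise product with the kernel and sum: 1·3 + 2·-1 + 1·1 + 4·1 + 1·-1 + 1·-1 + 1·-2.

2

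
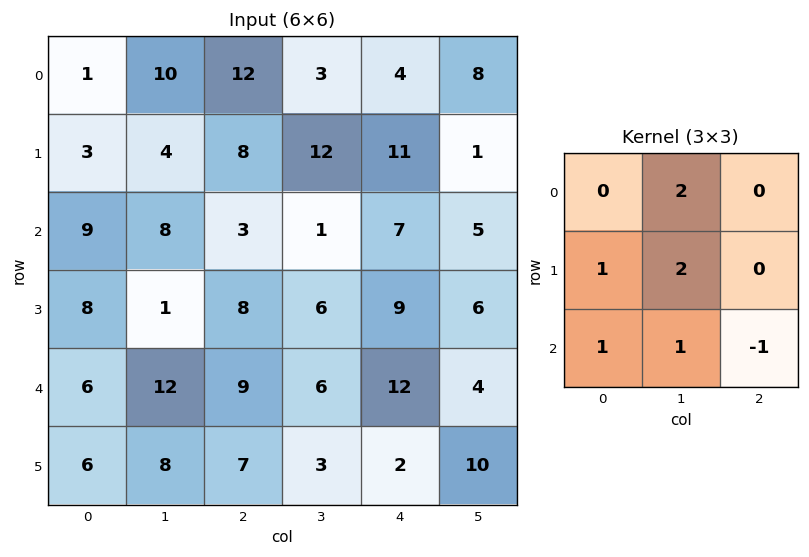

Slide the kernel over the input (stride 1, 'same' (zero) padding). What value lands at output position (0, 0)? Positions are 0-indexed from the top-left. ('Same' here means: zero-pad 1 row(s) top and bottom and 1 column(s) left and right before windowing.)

The receptive field on the zero-padded input at this output position is [0 0 0 / 0 1 10 / 0 3 4]. Elementwise product with the kernel and sum: 0·2 + 0·1 + 1·2 + 0·1 + 3·1 + 4·-1.

1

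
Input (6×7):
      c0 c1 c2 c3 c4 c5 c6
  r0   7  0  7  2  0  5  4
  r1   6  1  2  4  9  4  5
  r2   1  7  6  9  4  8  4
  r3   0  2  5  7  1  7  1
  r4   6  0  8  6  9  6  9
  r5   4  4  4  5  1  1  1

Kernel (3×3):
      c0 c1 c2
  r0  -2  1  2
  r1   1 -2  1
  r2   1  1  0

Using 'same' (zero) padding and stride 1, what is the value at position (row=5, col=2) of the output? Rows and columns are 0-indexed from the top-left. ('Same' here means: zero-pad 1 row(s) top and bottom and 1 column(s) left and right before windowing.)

21

The receptive field on the zero-padded input at this output position is [0 8 6 / 4 4 5 / 0 0 0]. Elementwise product with the kernel and sum: 0·-2 + 8·1 + 6·2 + 4·1 + 4·-2 + 5·1 + 0·1 + 0·1.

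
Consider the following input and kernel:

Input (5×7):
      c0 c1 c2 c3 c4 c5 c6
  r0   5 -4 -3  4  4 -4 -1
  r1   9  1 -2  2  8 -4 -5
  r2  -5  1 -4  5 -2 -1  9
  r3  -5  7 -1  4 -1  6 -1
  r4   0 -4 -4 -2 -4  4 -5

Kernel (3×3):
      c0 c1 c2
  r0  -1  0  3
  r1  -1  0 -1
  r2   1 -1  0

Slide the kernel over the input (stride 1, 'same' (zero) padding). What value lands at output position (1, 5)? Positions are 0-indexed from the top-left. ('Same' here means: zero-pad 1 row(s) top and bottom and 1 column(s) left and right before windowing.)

-11

The receptive field on the zero-padded input at this output position is [4 -4 -1 / 8 -4 -5 / -2 -1 9]. Elementwise product with the kernel and sum: 4·-1 + -1·3 + 8·-1 + -5·-1 + -2·1 + -1·-1.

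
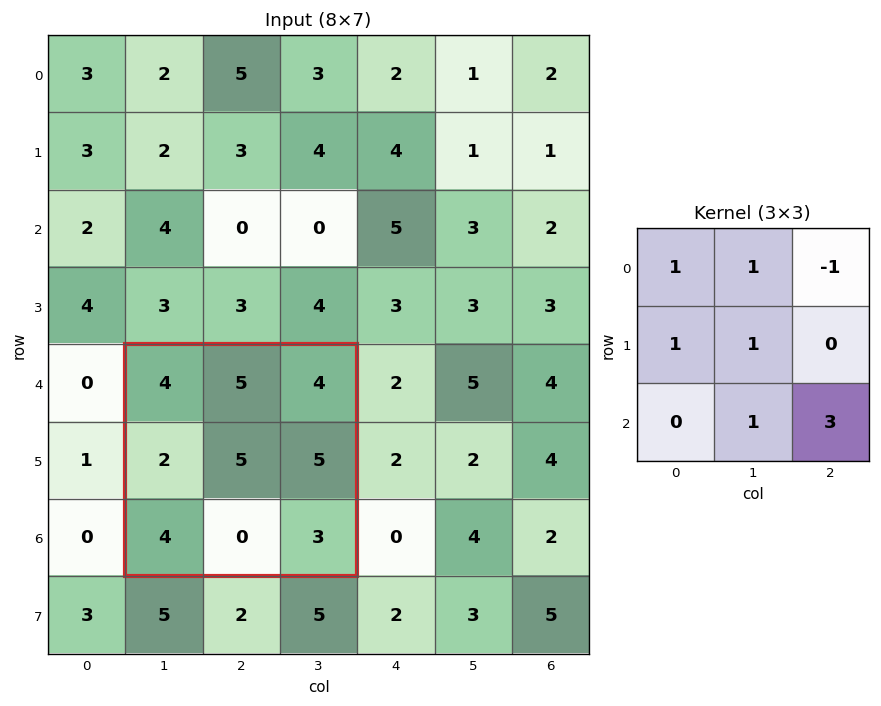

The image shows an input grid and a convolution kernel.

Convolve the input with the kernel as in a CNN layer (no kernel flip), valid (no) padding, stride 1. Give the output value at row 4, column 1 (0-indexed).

The receptive field on the input at this output position is [4 5 4 / 2 5 5 / 4 0 3]. Elementwise product with the kernel and sum: 4·1 + 5·1 + 4·-1 + 2·1 + 5·1 + 0·1 + 3·3.

21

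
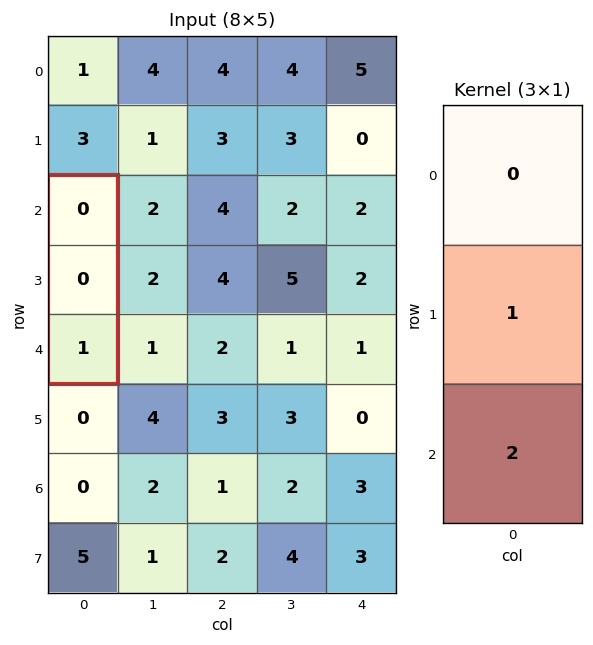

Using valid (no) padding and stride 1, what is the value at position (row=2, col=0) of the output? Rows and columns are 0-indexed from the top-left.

The receptive field on the input at this output position is [0 / 0 / 1]. Elementwise product with the kernel and sum: 0·1 + 1·2.

2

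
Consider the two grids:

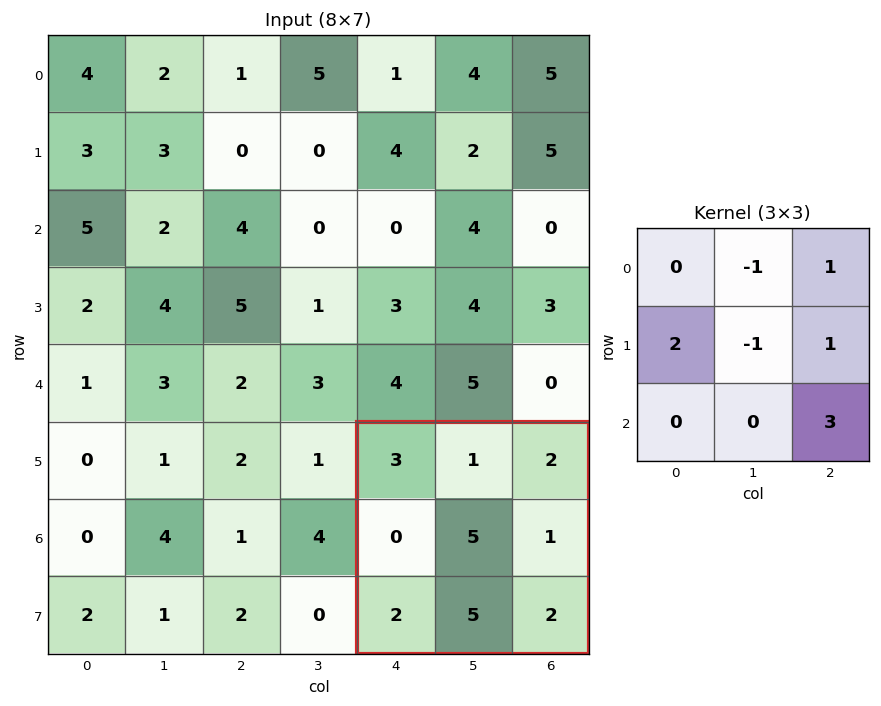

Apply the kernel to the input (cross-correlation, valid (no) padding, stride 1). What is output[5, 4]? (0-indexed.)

The receptive field on the input at this output position is [3 1 2 / 0 5 1 / 2 5 2]. Elementwise product with the kernel and sum: 1·-1 + 2·1 + 0·2 + 5·-1 + 1·1 + 2·3.

3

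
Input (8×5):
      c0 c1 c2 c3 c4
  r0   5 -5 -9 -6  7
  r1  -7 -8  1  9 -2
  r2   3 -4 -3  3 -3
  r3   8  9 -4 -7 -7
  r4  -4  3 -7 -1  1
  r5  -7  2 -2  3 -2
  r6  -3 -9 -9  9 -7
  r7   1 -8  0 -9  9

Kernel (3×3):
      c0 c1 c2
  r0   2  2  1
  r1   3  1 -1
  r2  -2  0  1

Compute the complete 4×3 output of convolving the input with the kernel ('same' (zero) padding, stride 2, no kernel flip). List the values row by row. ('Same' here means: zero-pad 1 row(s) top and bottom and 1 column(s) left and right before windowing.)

2 7 -29
-6 -48 34
20 5 -36
-14 -35 40

Output[0,0]: The receptive field on the zero-padded input at this output position is [0 0 0 / 0 5 -5 / 0 -7 -8]. Elementwise product with the kernel and sum: 0·2 + 0·2 + 0·1 + 0·3 + 5·1 + -5·-1 + 0·-2 + -8·1.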